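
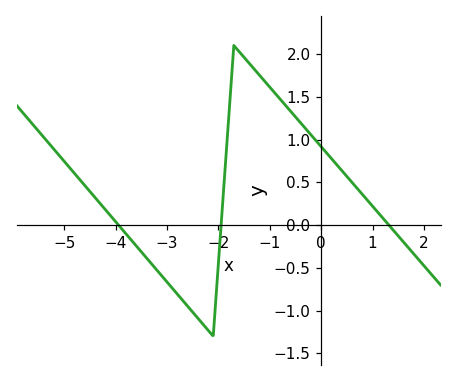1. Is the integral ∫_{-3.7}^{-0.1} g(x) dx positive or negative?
positive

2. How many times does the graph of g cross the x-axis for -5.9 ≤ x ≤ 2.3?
3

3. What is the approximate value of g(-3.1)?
-0.594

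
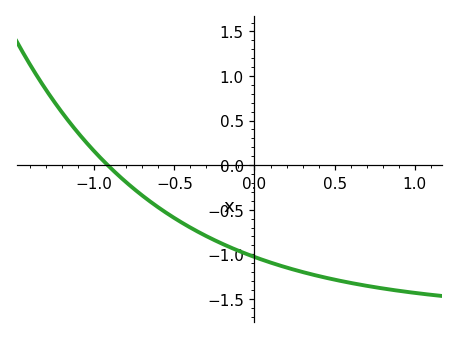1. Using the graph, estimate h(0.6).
-1.3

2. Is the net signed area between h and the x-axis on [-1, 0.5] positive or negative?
negative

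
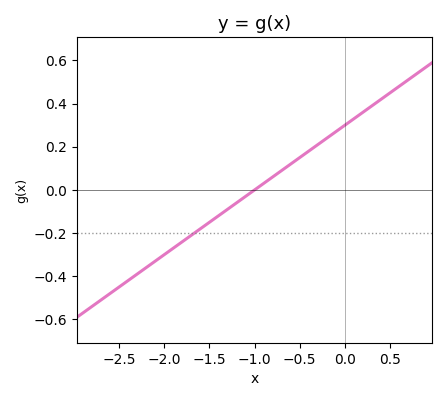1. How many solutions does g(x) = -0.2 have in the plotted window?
1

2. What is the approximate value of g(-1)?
0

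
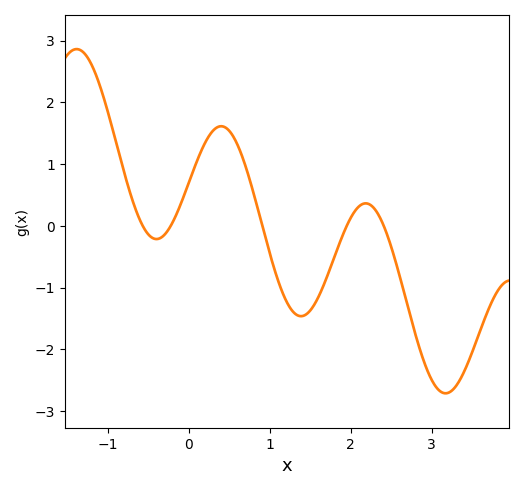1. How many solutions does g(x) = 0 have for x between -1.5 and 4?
5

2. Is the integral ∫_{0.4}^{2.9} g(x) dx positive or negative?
negative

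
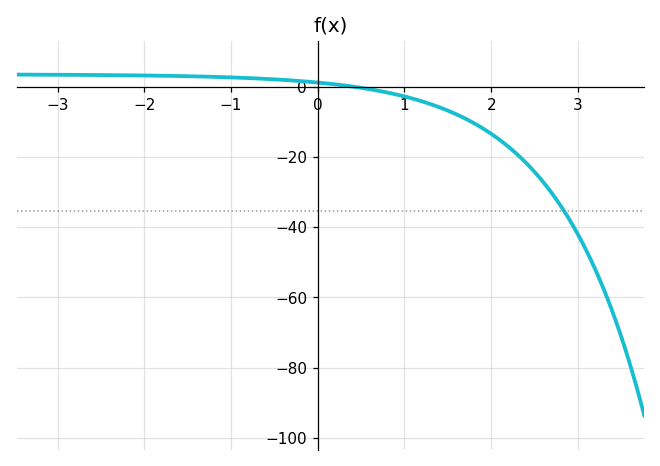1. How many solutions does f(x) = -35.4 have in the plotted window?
1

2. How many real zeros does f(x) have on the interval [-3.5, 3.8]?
1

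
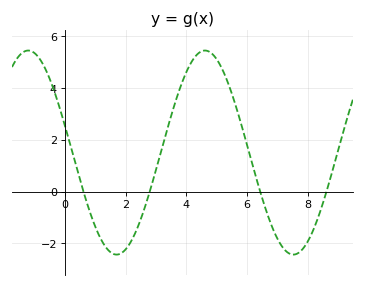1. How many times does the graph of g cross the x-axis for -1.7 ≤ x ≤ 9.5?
4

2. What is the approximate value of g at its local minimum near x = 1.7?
-2.4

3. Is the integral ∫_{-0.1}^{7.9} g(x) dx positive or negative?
positive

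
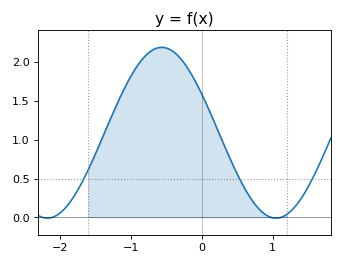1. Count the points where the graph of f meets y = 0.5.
3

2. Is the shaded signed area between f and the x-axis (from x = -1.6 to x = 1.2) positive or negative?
positive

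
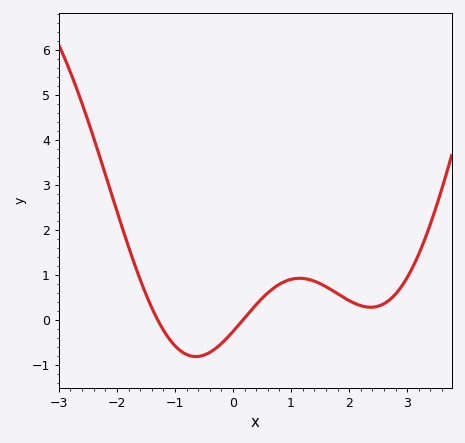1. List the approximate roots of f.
-1.3, 0.2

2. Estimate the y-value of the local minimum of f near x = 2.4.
0.3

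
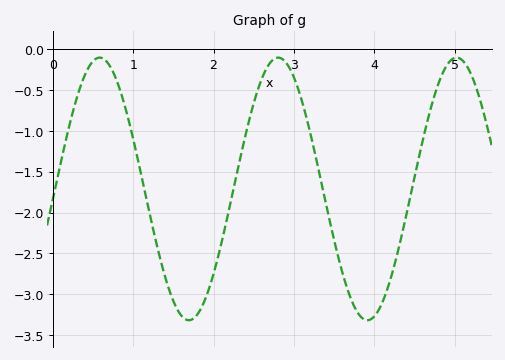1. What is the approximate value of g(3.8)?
-3.25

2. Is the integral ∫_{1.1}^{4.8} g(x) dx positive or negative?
negative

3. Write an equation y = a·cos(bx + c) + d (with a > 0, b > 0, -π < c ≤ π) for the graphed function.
y = 1.61cos(2.8x - 1.7) - 1.71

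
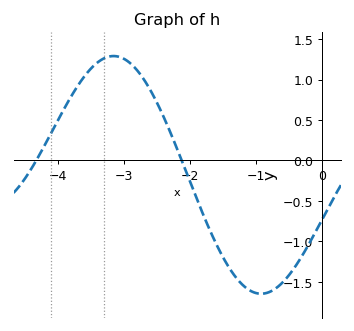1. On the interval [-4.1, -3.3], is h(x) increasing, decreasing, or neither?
increasing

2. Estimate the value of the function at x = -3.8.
0.8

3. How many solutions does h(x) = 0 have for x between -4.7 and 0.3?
2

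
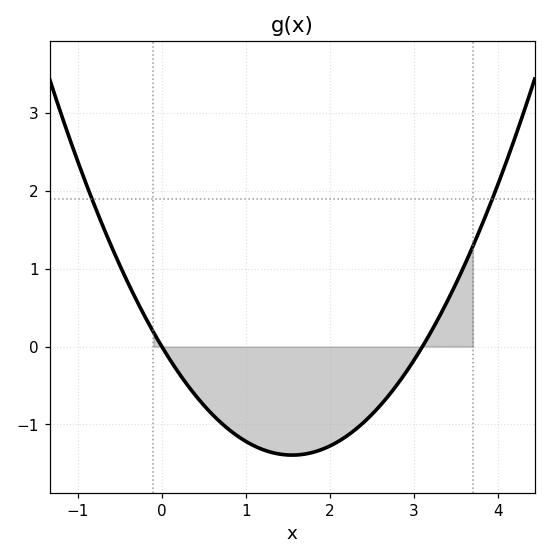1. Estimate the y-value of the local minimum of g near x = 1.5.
-1.4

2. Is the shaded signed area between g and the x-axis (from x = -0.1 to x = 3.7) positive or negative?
negative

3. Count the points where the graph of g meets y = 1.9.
2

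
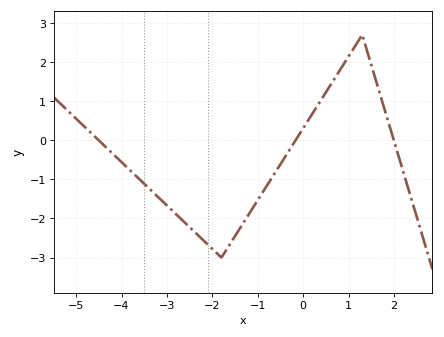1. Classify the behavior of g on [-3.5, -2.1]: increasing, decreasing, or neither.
decreasing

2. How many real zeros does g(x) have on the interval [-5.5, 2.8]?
3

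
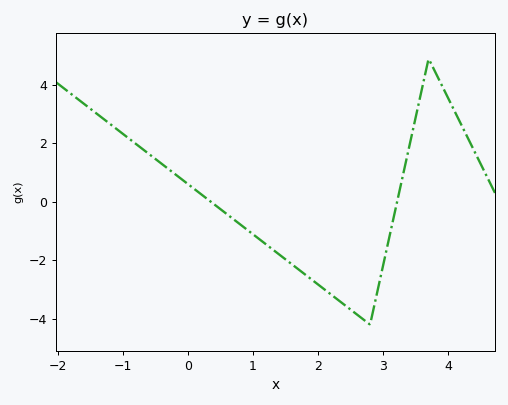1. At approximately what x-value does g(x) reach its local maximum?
3.7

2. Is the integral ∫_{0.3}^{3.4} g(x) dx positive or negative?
negative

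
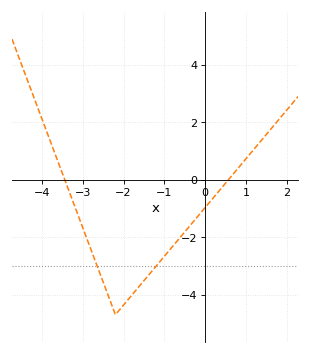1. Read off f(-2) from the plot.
-4.4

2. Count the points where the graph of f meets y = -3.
2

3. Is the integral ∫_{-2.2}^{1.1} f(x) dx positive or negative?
negative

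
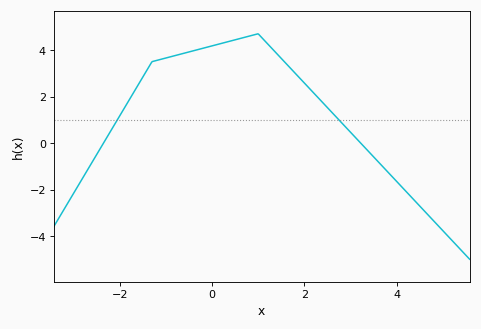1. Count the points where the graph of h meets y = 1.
2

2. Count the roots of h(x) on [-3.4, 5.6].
2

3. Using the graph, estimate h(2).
2.6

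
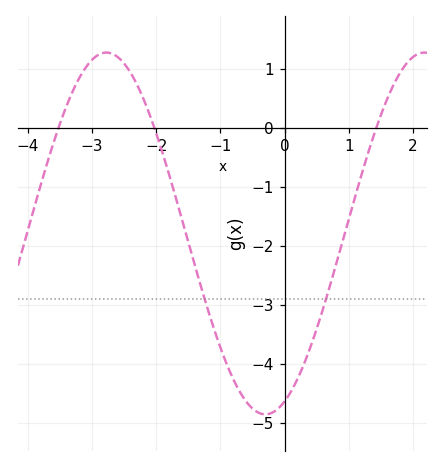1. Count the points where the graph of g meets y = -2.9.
2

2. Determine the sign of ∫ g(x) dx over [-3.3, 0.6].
negative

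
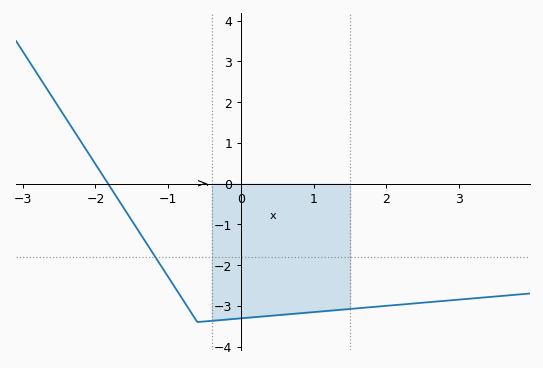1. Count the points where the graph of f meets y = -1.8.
1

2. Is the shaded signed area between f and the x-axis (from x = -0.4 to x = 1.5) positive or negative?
negative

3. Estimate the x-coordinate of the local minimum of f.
-0.6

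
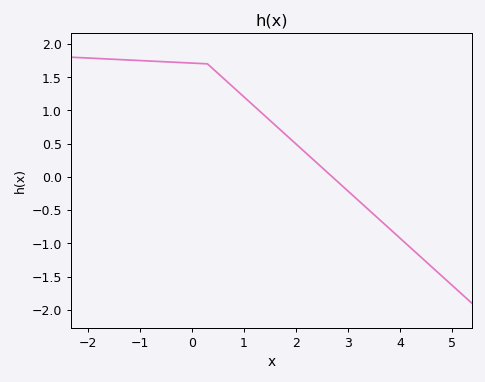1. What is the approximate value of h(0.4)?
1.63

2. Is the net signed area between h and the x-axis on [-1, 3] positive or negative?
positive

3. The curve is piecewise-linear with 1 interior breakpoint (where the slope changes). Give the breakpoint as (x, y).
(0.3, 1.7)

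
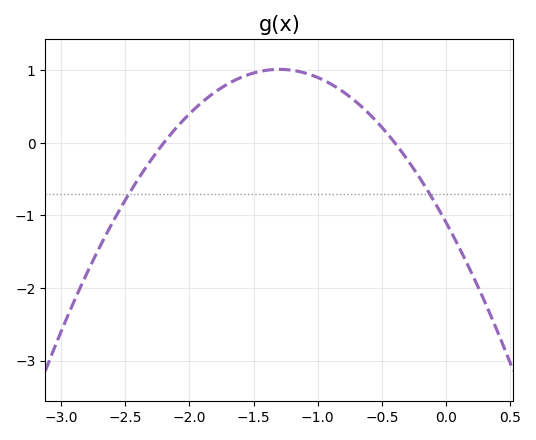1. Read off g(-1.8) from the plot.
0.7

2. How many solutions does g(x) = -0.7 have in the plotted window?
2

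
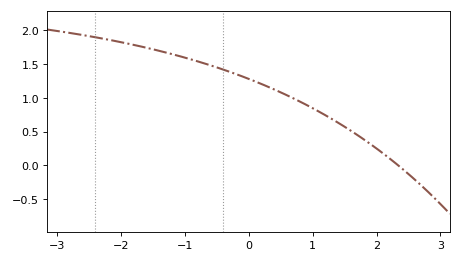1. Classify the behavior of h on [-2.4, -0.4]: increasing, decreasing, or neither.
decreasing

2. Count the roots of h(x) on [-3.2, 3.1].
1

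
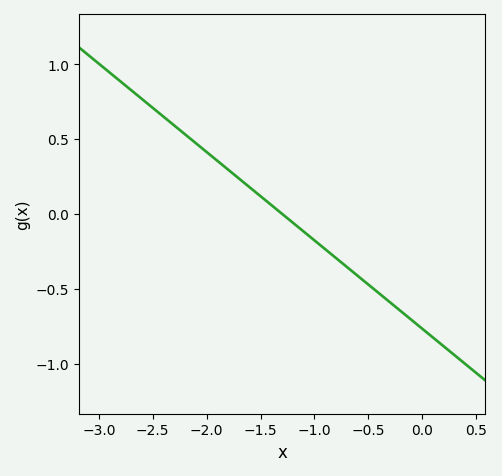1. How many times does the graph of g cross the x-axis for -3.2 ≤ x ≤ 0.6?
1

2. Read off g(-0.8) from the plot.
-0.295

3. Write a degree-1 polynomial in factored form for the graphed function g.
y = -0.59(x + 1.3)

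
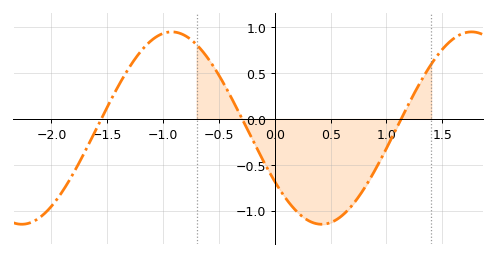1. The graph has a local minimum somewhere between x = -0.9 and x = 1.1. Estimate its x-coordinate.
0.418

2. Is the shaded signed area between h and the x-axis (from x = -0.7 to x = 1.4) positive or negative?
negative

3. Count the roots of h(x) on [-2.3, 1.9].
3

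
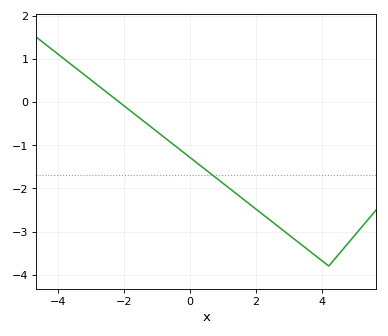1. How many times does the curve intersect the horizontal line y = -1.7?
1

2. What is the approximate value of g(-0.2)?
-1.17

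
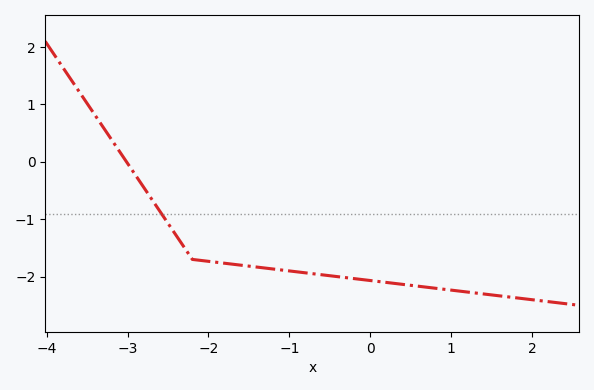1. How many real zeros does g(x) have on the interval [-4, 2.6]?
1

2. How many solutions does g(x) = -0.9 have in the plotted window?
1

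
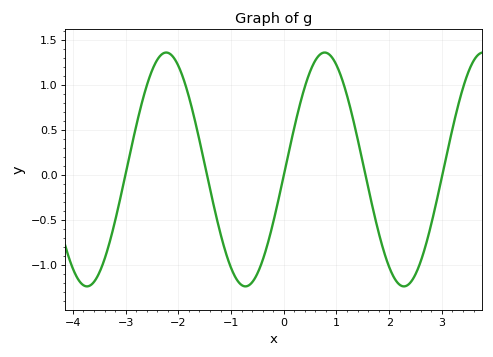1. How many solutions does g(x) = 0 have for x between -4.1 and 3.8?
5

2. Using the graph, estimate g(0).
0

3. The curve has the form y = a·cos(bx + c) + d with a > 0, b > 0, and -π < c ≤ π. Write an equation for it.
y = 1.3cos(2.1x - 1.6) + 0.06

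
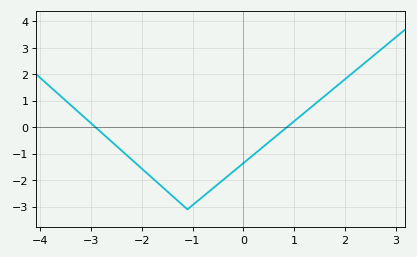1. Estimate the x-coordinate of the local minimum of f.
-1.1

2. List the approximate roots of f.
-2.91, 0.857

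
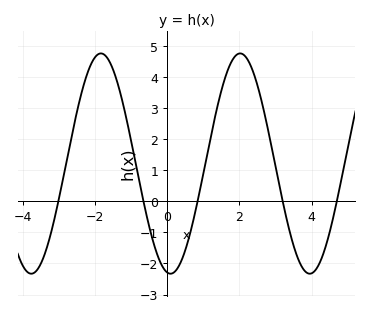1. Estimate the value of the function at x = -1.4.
3.92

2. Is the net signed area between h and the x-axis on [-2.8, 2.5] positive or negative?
positive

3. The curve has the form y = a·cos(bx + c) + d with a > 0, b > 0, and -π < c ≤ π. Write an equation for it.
y = 3.55cos(1.63x + 2.99) + 1.22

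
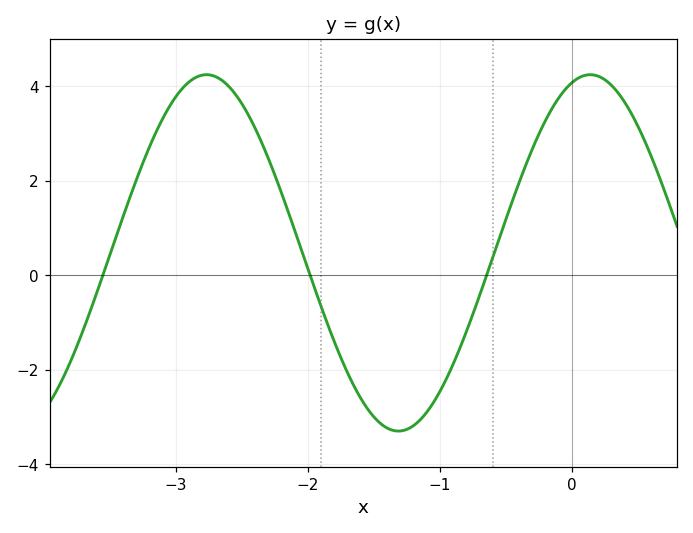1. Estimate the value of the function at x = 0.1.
4.2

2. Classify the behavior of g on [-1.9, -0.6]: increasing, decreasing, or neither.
neither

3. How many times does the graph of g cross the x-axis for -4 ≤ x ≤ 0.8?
3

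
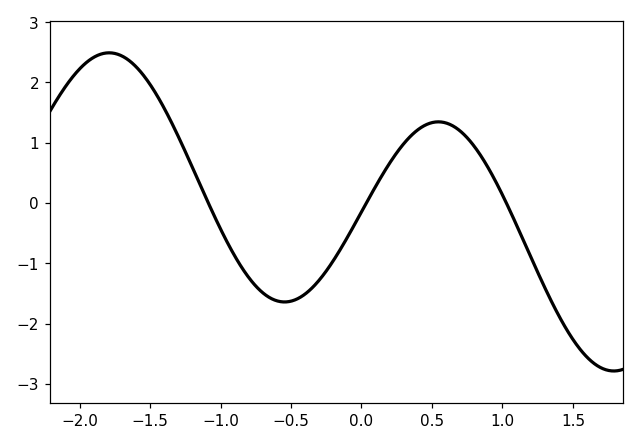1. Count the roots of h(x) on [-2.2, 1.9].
3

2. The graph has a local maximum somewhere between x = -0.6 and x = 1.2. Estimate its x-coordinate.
0.5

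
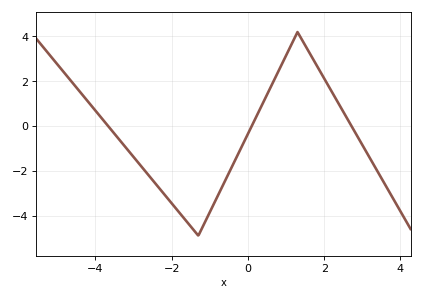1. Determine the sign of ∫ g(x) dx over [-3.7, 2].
negative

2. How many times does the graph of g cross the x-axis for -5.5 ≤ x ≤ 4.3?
3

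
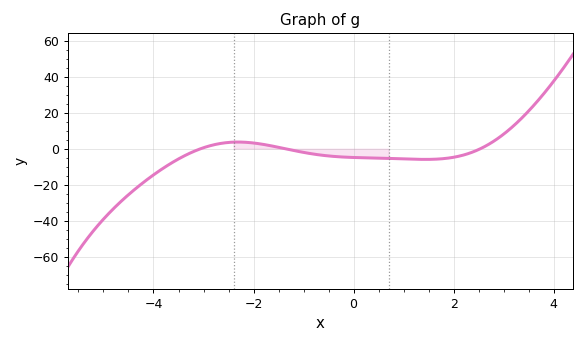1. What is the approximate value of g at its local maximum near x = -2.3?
3.69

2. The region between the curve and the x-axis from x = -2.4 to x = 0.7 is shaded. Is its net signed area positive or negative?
negative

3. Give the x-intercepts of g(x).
-3.05, -1.37, 2.54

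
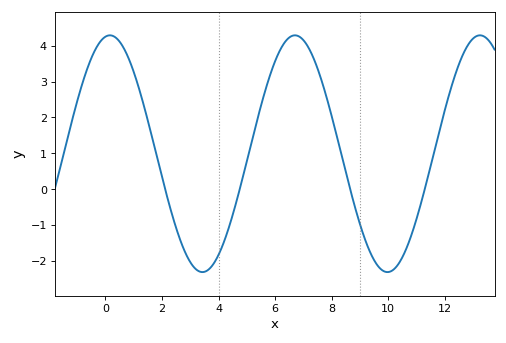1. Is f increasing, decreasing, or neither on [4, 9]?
neither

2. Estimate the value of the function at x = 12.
2.19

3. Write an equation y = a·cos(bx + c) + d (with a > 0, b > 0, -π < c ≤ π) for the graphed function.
y = 3.3cos(0.96x - 0.152) + 0.99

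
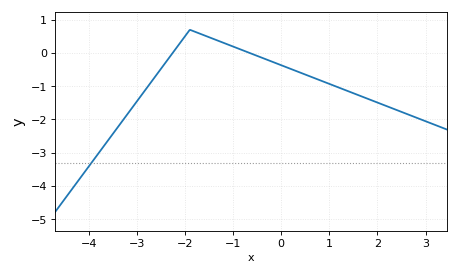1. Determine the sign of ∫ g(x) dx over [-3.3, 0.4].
negative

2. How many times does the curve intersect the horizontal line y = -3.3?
1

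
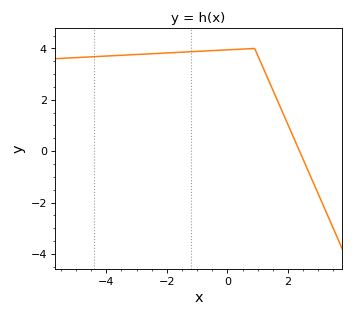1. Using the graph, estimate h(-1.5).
3.85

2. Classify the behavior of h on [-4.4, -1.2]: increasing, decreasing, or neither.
increasing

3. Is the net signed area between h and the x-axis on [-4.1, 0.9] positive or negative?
positive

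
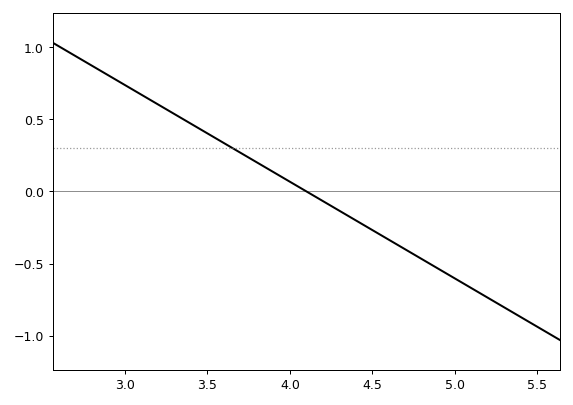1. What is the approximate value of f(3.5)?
0.4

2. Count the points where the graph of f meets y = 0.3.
1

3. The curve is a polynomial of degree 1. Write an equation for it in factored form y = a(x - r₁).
y = -0.67(x - 4.1)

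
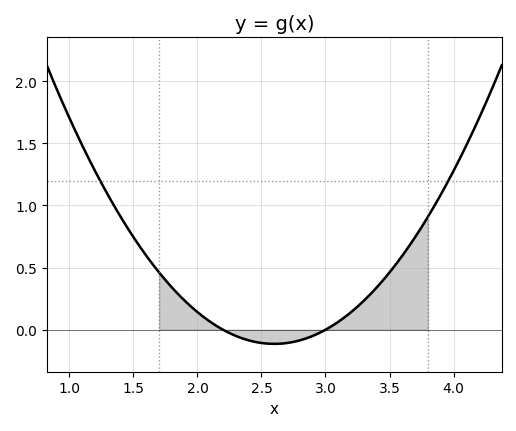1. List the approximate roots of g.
2.2, 3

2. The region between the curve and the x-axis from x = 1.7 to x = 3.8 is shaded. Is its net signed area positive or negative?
positive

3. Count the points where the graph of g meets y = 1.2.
2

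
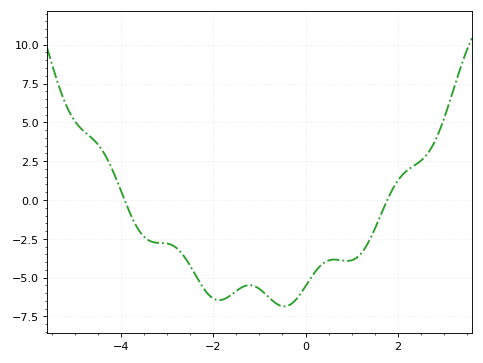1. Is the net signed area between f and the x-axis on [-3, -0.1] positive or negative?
negative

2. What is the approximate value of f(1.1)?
-3.74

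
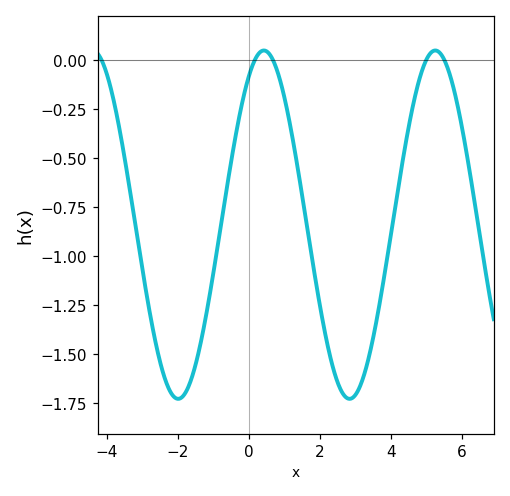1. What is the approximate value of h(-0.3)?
-0.315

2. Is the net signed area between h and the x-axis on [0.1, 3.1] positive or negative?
negative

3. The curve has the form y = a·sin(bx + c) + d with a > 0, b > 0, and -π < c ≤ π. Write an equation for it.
y = 0.89sin(1.3x + 1.02) - 0.84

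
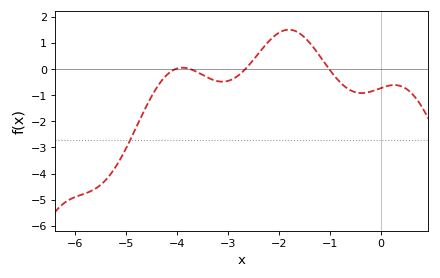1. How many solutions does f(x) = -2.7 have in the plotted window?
1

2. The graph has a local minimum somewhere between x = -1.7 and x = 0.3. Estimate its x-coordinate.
-0.4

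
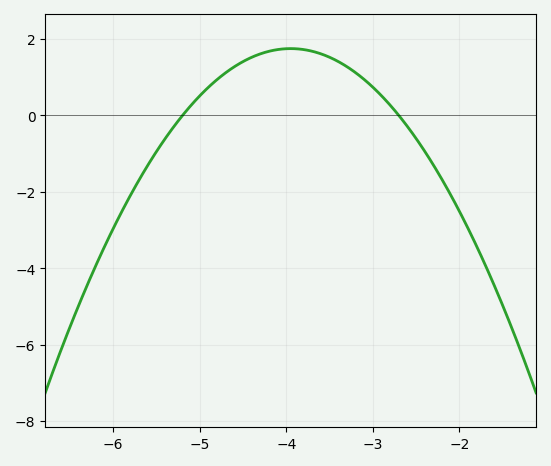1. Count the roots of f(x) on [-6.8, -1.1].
2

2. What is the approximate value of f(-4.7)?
1.12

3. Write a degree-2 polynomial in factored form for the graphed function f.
y = -1.12(x + 5.2)(x + 2.7)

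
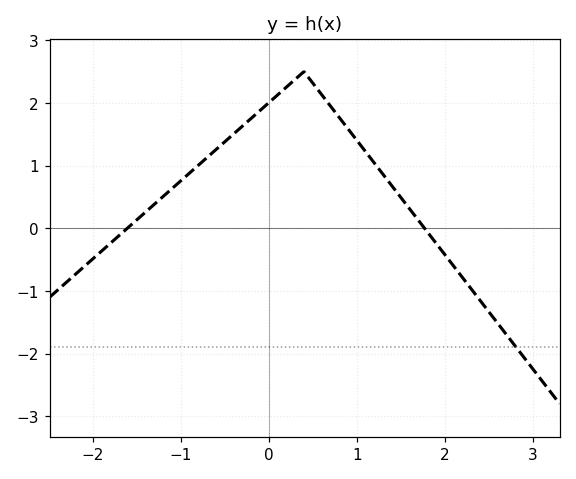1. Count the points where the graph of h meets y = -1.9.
1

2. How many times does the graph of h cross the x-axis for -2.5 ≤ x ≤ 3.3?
2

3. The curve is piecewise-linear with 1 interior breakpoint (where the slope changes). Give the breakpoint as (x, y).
(0.4, 2.5)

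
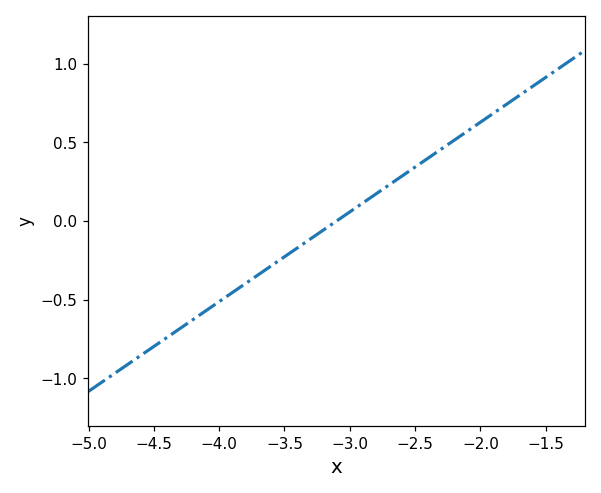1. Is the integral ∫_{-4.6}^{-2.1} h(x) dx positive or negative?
negative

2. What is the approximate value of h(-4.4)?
-0.741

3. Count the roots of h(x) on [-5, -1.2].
1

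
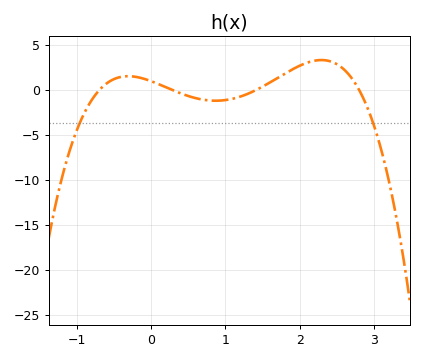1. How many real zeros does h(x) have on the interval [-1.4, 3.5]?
4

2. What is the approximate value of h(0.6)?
-0.858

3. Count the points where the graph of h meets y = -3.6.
2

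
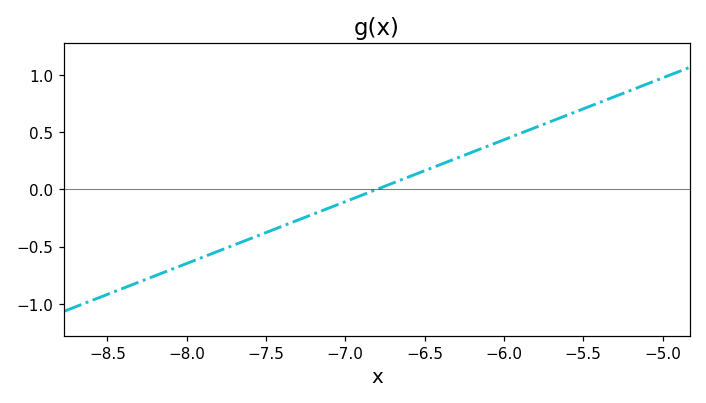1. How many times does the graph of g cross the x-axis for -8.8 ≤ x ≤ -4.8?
1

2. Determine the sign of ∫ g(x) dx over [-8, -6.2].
negative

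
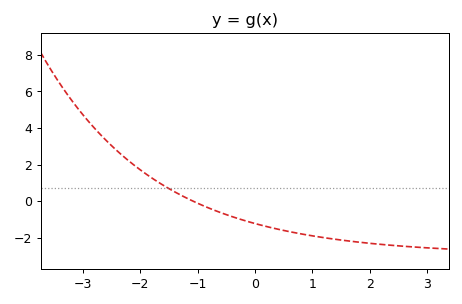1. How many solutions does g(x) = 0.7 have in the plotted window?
1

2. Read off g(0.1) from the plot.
-1.4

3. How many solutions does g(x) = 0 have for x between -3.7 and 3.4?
1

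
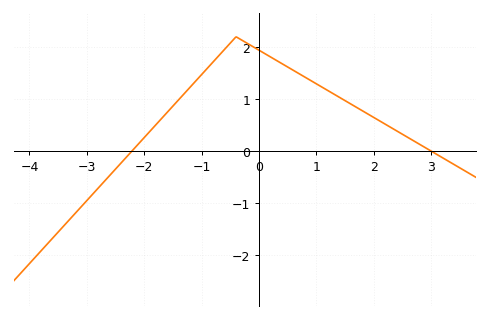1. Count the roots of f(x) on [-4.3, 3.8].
2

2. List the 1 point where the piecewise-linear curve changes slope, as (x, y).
(-0.4, 2.2)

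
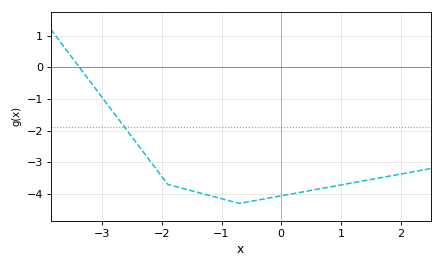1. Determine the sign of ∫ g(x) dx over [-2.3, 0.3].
negative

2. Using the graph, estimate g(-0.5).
-4.23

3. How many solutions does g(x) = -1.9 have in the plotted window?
1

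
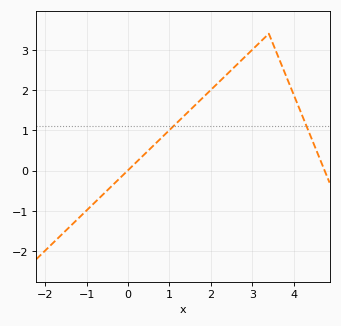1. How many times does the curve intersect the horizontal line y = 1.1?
2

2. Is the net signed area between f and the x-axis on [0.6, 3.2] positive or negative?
positive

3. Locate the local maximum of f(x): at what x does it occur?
3.4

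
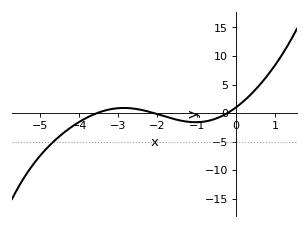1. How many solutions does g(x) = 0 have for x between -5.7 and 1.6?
3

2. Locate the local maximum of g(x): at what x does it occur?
-2.85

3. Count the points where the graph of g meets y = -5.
1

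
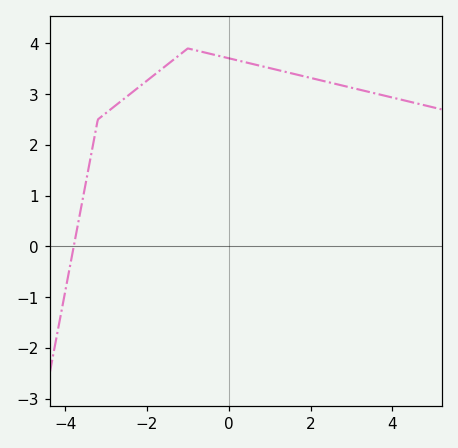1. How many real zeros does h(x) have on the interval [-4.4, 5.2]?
1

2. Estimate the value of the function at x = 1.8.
3.4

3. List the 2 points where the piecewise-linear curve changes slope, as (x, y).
(-3.2, 2.5); (-1, 3.9)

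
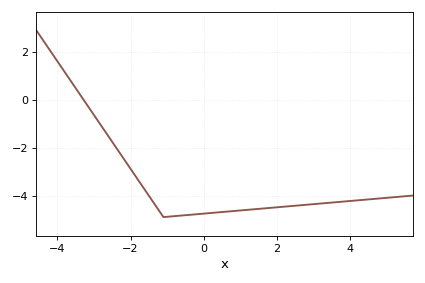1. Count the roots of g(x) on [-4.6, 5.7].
1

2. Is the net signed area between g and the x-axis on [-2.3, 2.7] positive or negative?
negative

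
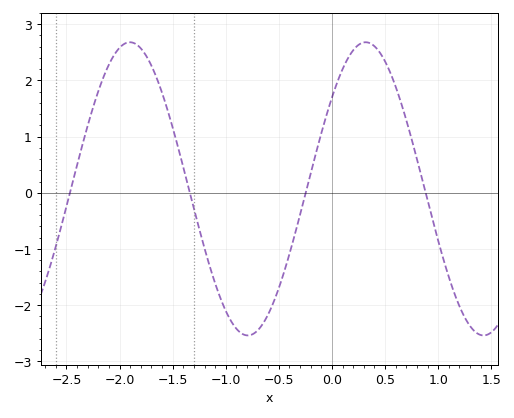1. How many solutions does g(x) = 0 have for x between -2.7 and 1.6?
4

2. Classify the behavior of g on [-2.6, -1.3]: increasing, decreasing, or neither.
neither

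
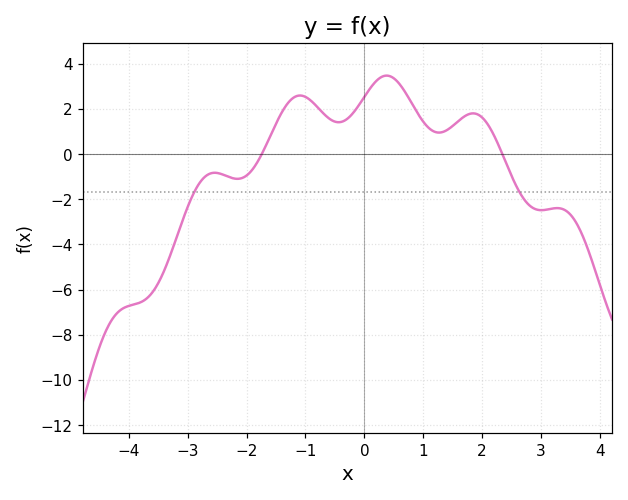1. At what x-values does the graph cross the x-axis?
-1.8, 2.4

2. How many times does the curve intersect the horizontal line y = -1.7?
2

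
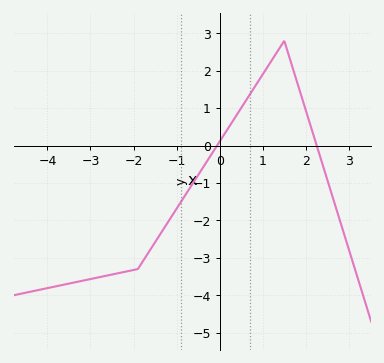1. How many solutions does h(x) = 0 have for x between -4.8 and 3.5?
2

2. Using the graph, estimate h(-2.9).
-3.54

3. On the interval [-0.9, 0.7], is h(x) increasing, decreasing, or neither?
increasing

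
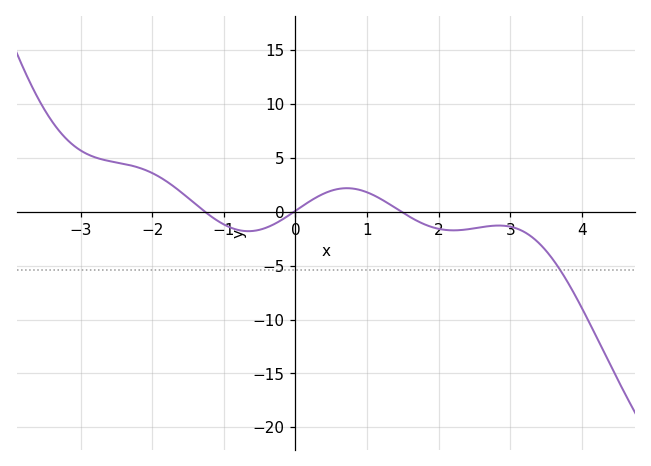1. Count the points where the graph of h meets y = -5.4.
1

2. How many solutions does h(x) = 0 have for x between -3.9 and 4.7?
3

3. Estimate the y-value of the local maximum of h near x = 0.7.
2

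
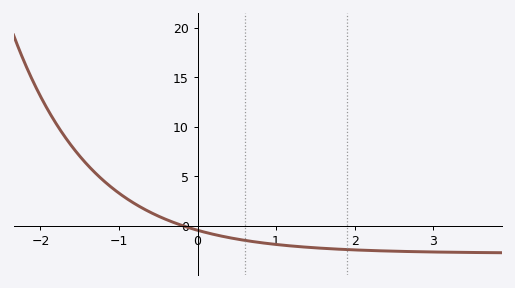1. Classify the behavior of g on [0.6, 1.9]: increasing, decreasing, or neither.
decreasing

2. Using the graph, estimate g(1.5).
-2.24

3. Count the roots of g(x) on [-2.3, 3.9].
1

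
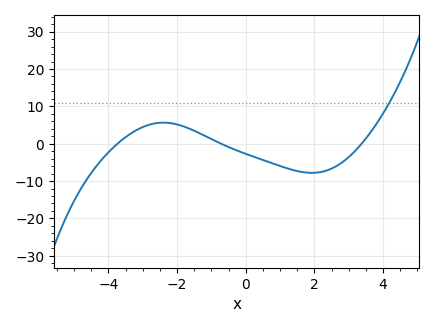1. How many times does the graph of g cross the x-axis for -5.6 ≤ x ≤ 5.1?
3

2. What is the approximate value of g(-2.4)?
5.64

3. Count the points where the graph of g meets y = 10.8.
1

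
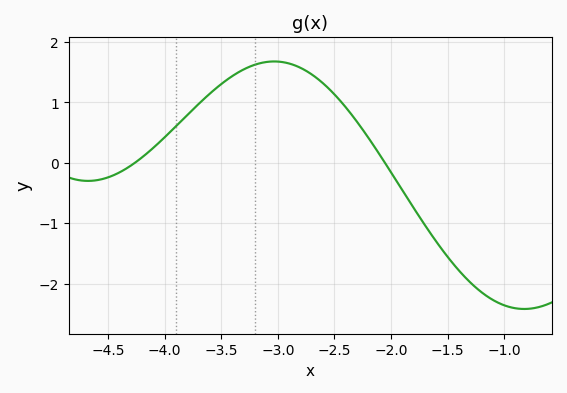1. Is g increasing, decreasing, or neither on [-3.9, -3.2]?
increasing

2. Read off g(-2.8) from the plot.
1.6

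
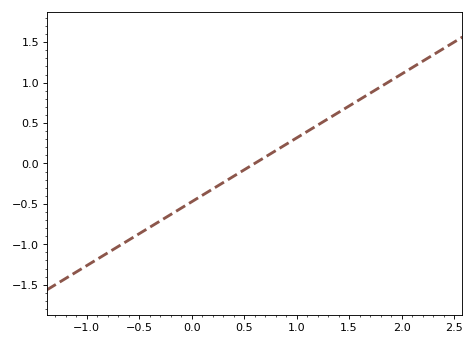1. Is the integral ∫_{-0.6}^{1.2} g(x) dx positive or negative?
negative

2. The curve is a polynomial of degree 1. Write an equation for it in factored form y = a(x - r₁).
y = 0.79(x - 0.6)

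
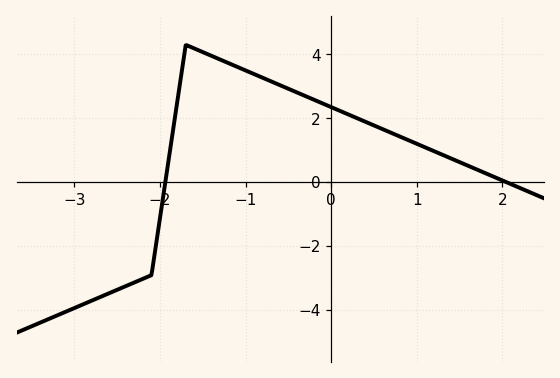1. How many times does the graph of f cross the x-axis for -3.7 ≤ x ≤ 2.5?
2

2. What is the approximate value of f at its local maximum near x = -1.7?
4.2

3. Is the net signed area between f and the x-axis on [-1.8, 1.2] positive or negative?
positive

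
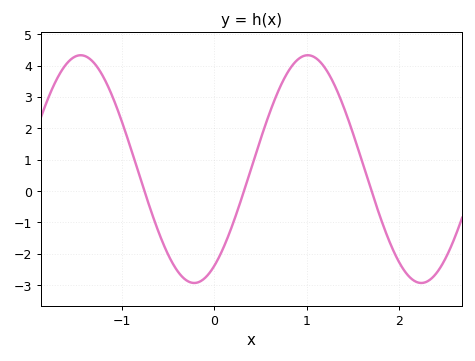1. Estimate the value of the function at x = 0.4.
0.7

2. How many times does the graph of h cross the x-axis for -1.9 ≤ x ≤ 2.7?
3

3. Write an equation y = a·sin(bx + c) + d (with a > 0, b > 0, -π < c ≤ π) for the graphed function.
y = 3.63sin(2.5x - 1) + 0.7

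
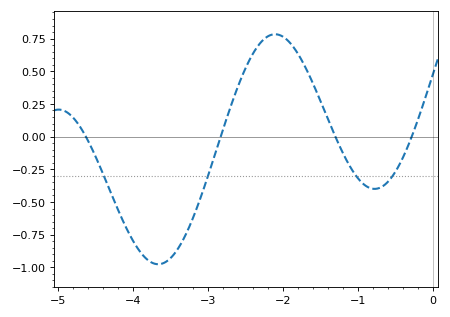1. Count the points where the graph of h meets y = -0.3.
4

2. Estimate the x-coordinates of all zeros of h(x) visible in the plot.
-4.6, -2.8, -1.3, -0.3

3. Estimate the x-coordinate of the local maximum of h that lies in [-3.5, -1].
-2.1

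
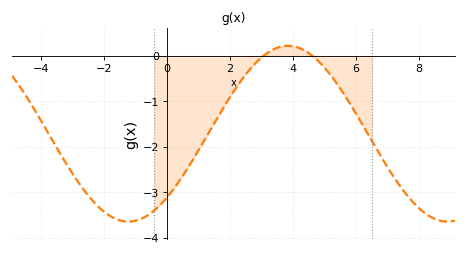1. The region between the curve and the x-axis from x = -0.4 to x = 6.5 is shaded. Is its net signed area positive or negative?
negative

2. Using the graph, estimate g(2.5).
-0.407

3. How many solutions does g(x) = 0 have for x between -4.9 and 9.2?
2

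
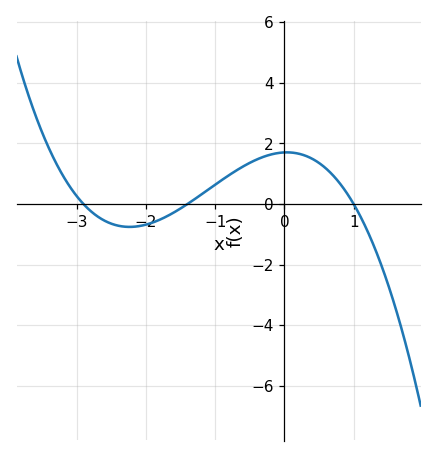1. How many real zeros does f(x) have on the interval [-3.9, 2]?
3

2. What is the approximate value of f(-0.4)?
1.4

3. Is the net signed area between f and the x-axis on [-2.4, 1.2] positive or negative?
positive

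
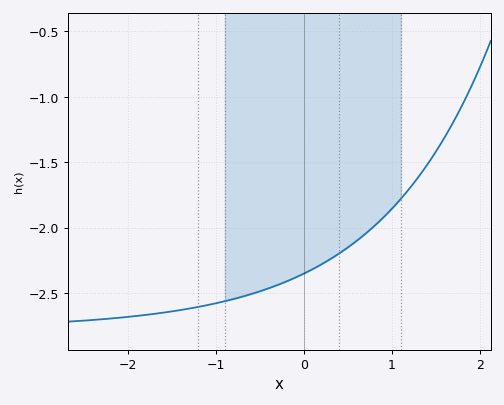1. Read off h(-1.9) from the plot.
-2.65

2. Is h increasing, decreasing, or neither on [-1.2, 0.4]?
increasing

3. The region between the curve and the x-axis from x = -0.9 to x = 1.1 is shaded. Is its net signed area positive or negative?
negative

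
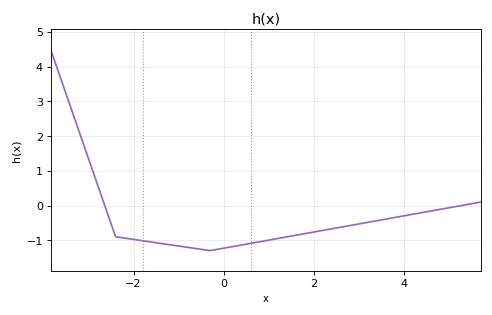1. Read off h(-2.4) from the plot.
-0.9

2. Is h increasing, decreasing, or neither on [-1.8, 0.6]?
neither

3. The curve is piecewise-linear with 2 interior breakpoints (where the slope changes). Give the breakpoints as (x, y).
(-2.4, -0.9); (-0.3, -1.3)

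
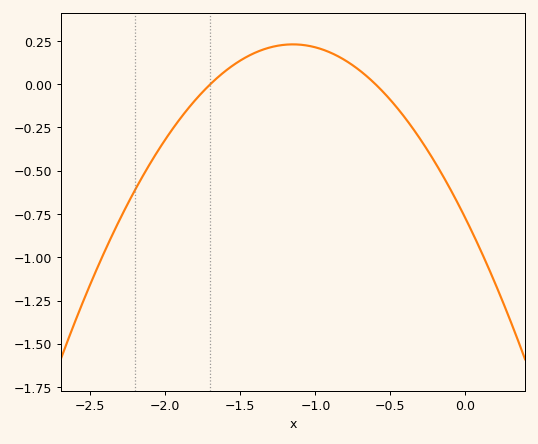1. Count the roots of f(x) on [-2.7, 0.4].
2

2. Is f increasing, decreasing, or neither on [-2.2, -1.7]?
increasing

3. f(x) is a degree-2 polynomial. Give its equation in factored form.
y = -0.76(x + 1.7)(x + 0.6)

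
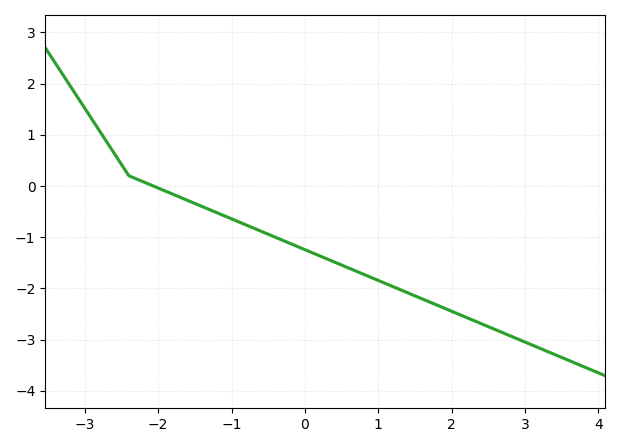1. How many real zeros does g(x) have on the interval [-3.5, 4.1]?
1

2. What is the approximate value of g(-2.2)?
0.1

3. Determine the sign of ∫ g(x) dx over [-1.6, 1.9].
negative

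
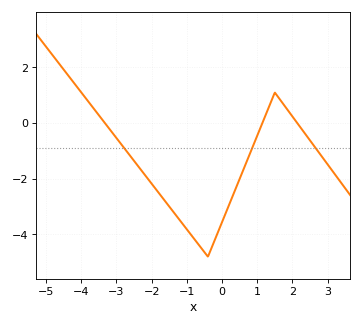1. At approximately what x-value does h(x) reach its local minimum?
-0.399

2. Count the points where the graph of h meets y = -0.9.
3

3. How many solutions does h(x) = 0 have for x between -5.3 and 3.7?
3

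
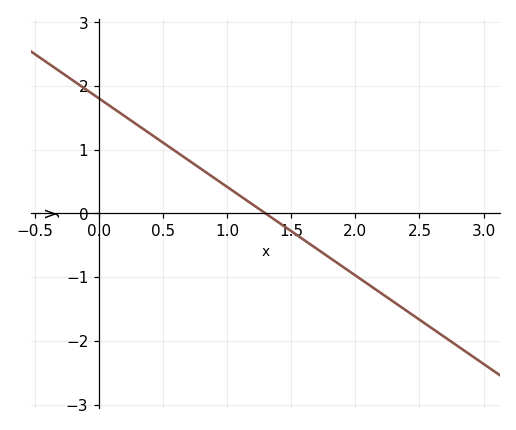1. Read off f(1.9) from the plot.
-0.834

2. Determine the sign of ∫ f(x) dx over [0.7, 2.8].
negative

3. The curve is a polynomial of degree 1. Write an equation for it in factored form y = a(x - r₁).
y = -1.39(x - 1.3)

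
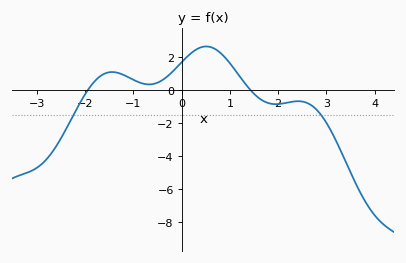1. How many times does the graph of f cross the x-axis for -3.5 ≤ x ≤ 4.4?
2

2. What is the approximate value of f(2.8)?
-1.19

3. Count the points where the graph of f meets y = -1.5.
2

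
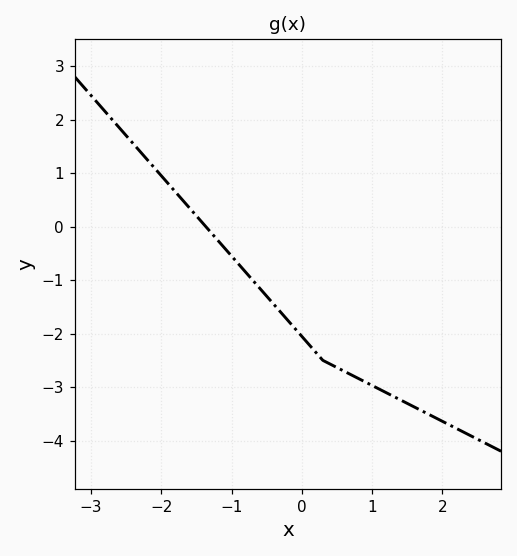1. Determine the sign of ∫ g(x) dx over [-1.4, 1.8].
negative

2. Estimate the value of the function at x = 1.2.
-3.1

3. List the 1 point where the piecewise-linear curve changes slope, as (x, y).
(0.3, -2.5)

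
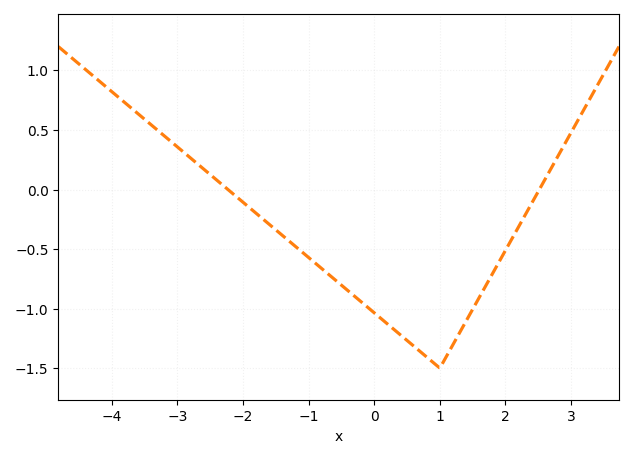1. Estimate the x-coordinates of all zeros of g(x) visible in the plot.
-2.2, 2.6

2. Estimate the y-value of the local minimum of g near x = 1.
-1.5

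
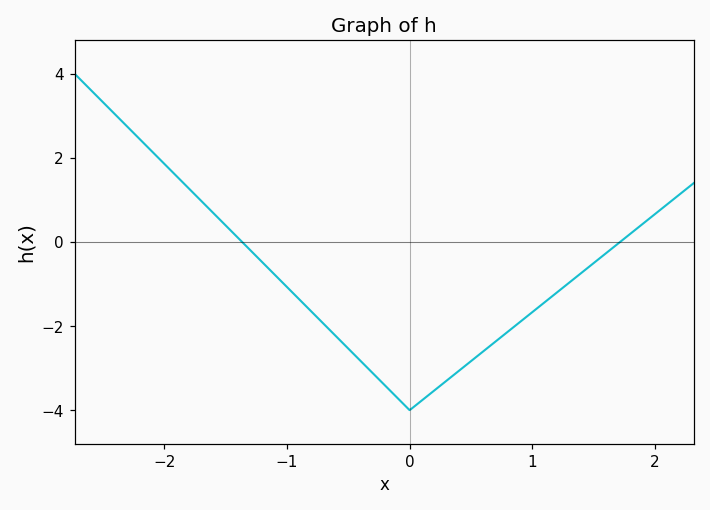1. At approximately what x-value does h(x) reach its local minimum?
-0.001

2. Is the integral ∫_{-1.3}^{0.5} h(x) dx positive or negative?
negative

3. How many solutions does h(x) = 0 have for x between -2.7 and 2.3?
2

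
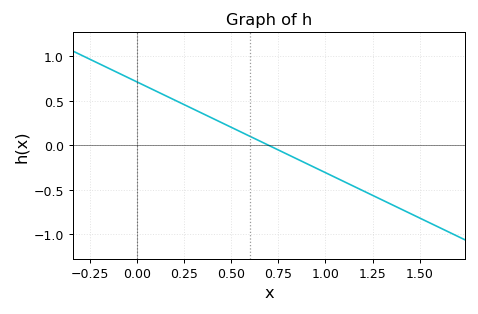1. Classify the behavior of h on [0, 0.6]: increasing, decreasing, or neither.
decreasing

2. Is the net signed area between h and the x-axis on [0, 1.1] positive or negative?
positive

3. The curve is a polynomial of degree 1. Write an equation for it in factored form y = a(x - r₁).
y = -1.02(x - 0.7)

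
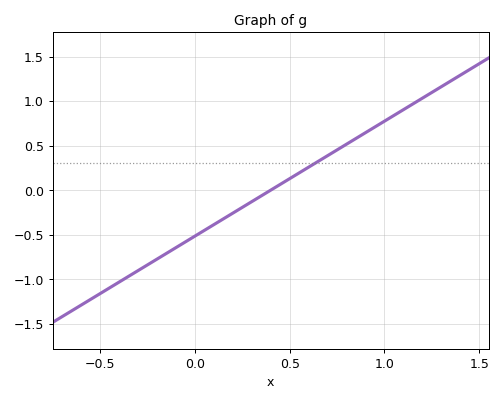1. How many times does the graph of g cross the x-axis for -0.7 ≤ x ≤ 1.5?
1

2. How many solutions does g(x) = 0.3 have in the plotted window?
1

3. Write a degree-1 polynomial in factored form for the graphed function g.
y = 1.29(x - 0.4)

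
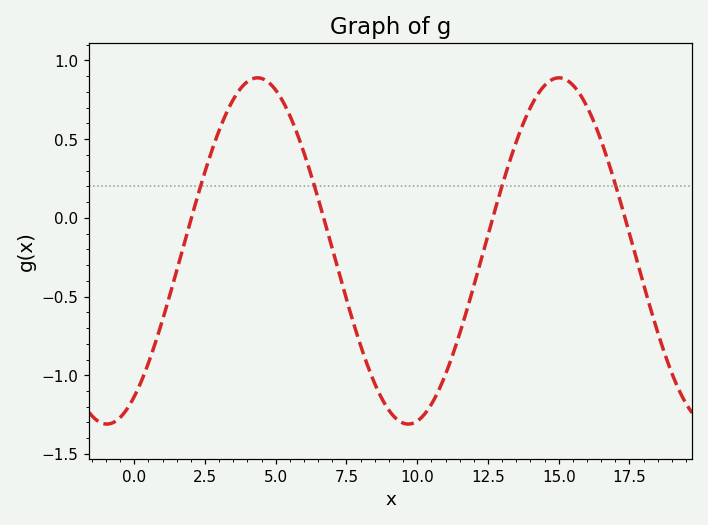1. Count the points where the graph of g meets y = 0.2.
4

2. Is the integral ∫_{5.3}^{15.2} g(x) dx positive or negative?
negative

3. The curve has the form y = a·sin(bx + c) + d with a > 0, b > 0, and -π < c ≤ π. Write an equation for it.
y = 1.1sin(0.59x - 1) - 0.21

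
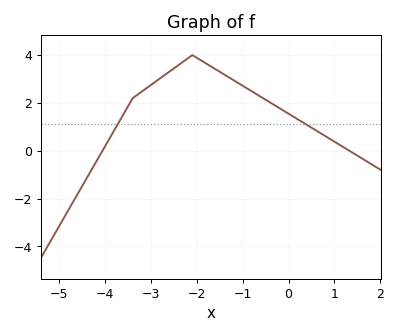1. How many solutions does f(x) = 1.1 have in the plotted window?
2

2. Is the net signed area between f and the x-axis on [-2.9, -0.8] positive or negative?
positive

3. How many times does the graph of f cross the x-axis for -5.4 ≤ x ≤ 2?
2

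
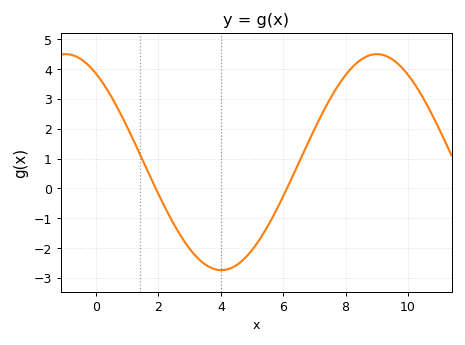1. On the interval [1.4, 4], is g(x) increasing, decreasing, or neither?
decreasing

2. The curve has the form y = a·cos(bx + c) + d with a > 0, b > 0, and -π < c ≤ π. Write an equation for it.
y = 3.62cos(0.63x + 0.612) + 0.88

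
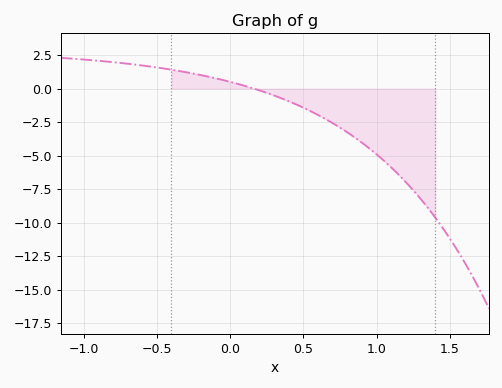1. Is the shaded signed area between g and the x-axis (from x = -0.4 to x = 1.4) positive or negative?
negative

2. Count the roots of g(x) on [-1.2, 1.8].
1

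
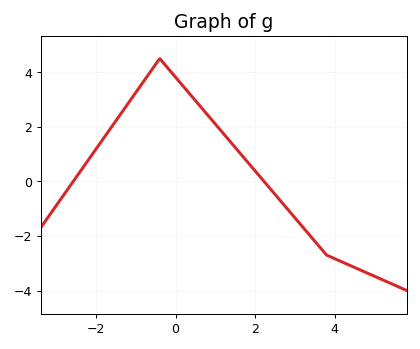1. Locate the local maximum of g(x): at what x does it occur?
-0.4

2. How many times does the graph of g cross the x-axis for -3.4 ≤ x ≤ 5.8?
2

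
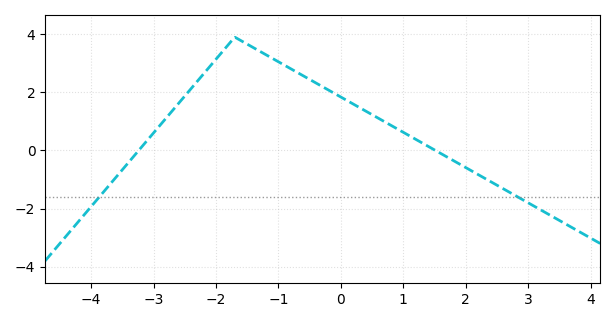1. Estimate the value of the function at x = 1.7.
-0.225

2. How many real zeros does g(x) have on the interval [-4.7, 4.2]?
2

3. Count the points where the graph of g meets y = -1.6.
2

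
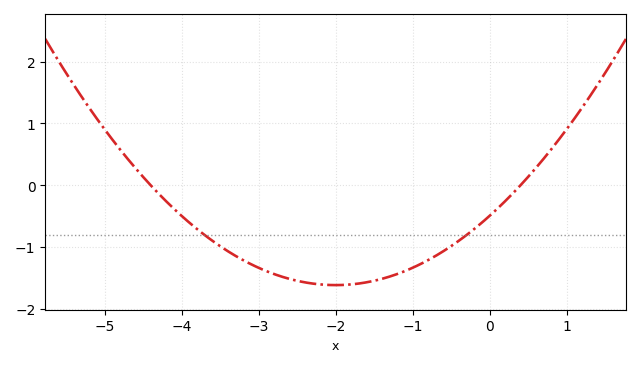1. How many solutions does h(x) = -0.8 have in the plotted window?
2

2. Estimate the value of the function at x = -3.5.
-0.983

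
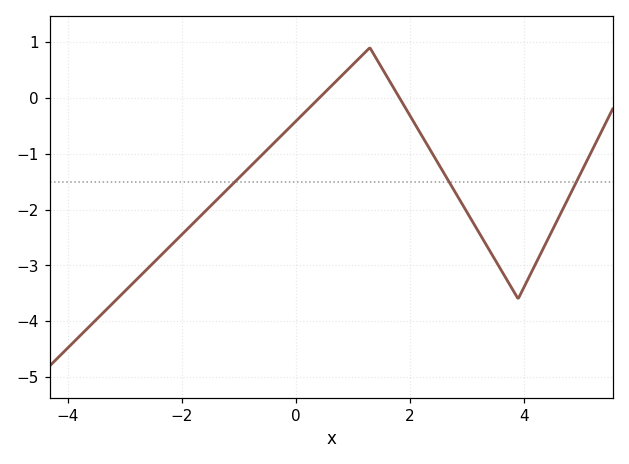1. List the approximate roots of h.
0.4, 1.8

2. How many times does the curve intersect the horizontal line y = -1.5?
3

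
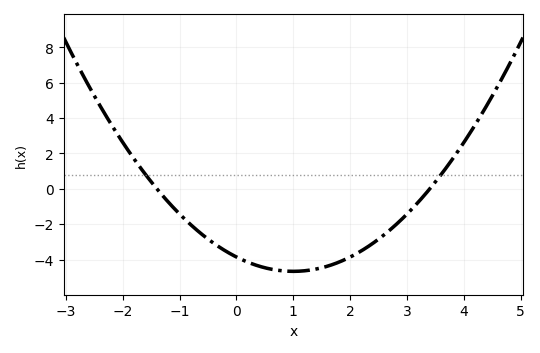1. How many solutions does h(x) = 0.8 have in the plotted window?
2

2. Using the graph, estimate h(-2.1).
3.12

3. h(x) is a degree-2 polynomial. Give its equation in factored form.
y = 0.81(x + 1.4)(x - 3.4)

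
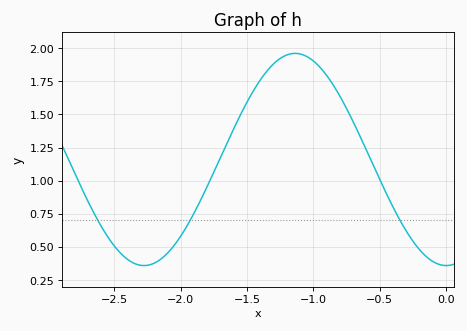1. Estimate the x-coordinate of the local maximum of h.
-1.14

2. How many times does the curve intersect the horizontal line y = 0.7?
3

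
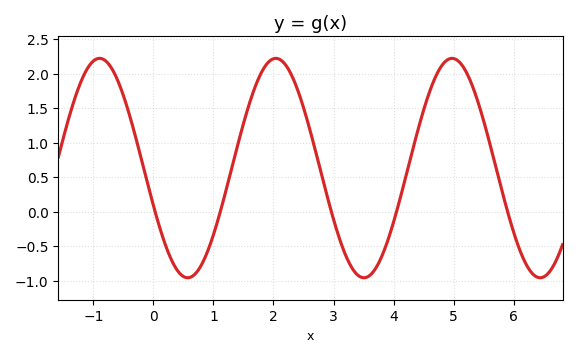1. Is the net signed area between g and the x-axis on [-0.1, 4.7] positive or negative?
positive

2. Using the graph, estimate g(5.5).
1.3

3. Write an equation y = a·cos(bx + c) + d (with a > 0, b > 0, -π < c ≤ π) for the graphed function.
y = 1.59cos(2.1x + 1.9) + 0.63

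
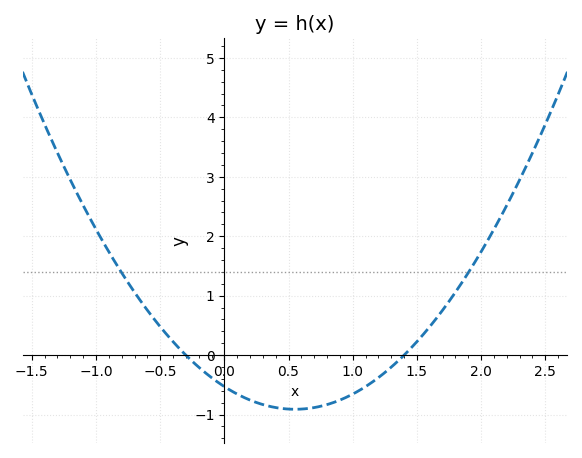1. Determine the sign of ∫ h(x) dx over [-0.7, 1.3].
negative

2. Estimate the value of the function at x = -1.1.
2.5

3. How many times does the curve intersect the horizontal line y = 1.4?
2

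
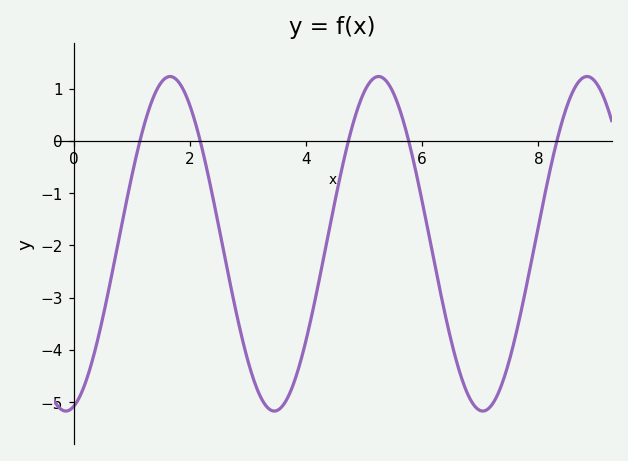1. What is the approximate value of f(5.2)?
1.2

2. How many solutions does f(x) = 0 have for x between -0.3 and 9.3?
5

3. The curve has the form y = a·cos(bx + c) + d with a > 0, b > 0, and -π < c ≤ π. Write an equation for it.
y = 3.2cos(1.8x - 2.9) - 1.97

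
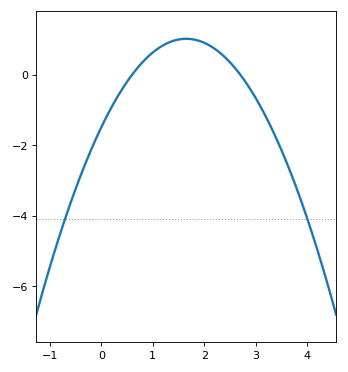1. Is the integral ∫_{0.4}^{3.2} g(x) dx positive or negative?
positive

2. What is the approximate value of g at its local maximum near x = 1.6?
1.01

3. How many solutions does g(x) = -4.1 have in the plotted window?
2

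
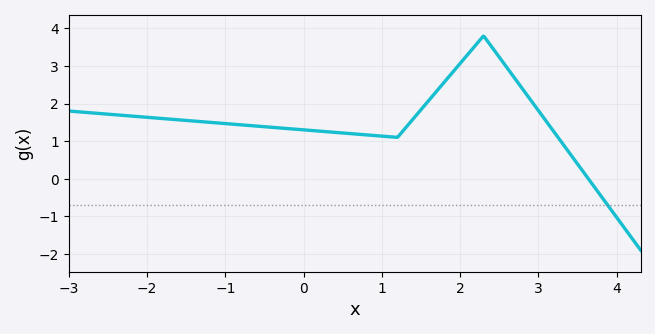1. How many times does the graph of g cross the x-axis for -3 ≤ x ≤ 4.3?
1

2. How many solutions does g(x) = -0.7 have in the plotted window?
1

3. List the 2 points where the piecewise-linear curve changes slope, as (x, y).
(1.2, 1.1); (2.3, 3.8)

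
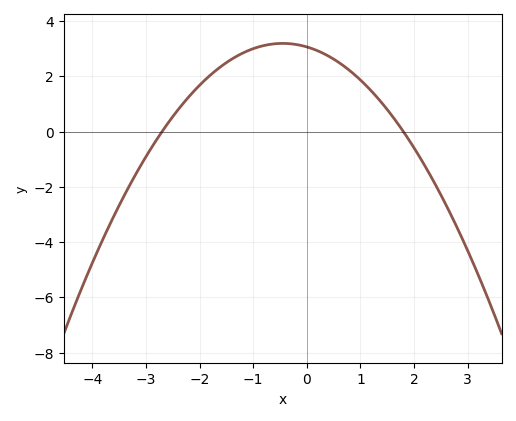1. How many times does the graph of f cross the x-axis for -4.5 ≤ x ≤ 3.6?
2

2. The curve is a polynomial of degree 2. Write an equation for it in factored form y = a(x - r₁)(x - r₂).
y = -0.63(x + 2.7)(x - 1.8)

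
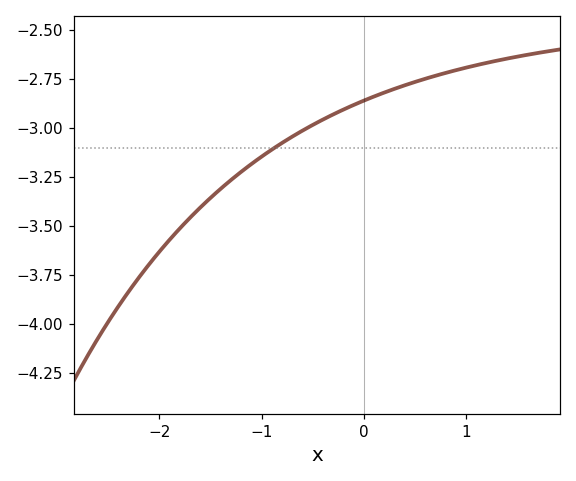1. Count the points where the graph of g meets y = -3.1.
1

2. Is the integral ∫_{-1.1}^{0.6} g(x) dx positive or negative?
negative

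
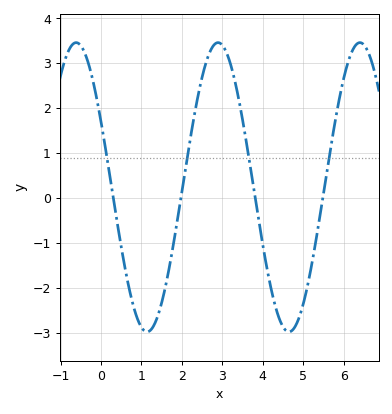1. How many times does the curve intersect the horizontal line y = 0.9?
4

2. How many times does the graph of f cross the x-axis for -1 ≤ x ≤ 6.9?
4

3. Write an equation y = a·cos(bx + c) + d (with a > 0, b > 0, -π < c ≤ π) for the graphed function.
y = 3.22cos(1.79x + 1.1) + 0.24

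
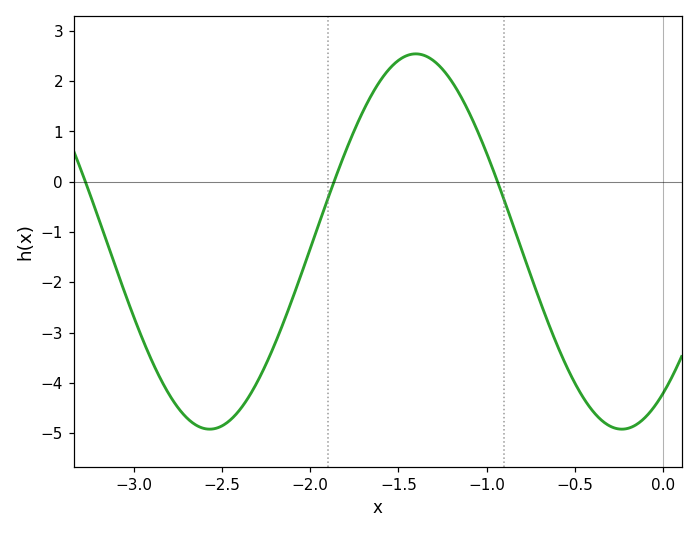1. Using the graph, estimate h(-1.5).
2.4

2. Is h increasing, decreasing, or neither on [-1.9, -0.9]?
neither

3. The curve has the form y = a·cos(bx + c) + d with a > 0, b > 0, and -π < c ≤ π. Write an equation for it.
y = 3.73cos(2.7x - 2.5) - 1.19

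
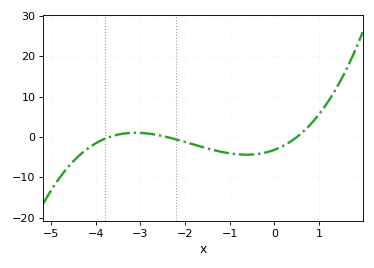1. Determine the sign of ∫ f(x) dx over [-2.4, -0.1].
negative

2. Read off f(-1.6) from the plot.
-3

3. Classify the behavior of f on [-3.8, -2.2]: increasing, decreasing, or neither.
neither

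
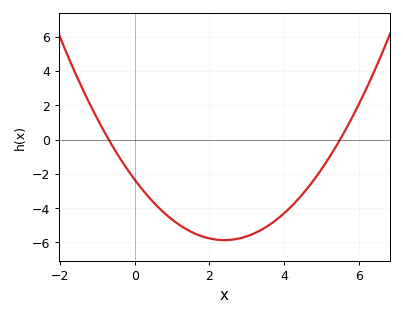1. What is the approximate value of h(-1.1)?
1.6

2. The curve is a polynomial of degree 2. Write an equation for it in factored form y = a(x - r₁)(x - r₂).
y = 0.61(x + 0.7)(x - 5.5)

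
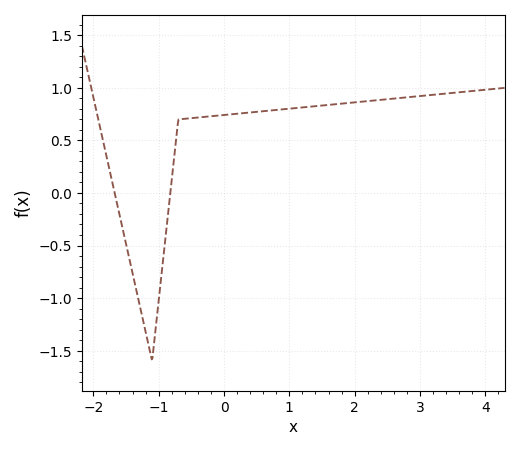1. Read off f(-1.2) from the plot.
-1.3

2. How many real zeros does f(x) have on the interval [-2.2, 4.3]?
2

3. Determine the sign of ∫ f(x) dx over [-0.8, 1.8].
positive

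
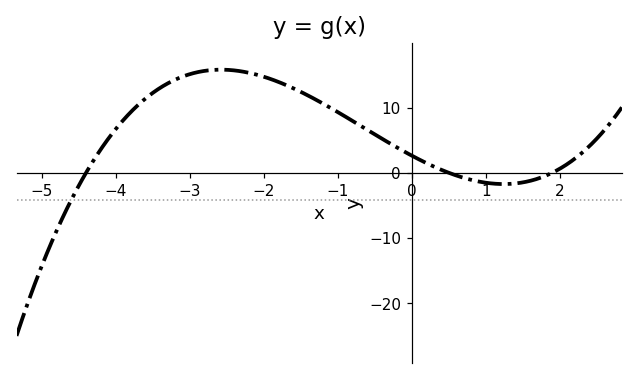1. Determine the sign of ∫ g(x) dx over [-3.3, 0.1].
positive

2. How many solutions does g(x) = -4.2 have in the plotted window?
1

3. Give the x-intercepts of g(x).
-4.4, 0.4, 1.8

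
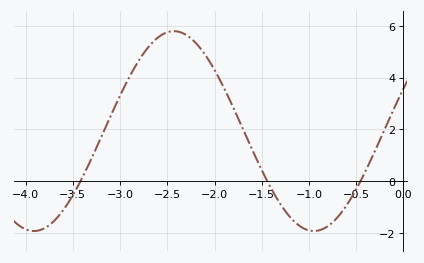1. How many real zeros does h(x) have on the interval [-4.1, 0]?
3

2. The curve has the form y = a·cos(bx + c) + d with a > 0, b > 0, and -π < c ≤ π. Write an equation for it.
y = 3.86cos(2.12x - 1.13) + 1.93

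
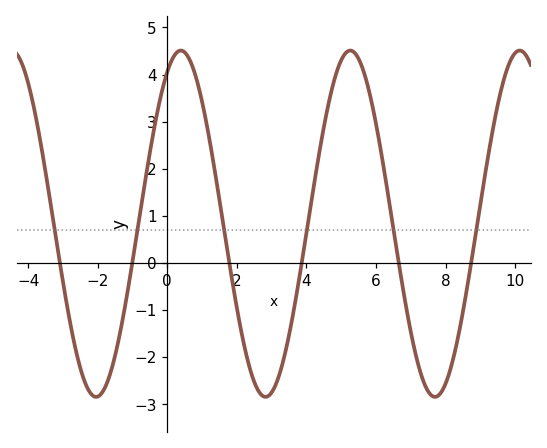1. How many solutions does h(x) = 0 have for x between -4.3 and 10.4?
6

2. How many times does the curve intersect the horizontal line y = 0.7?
6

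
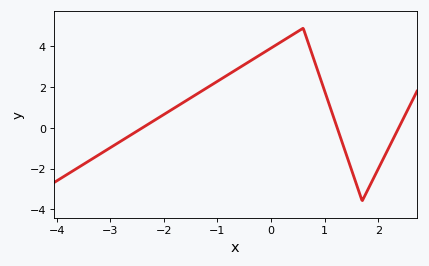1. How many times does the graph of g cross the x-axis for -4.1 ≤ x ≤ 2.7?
3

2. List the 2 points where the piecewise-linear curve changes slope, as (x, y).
(0.6, 4.9); (1.7, -3.6)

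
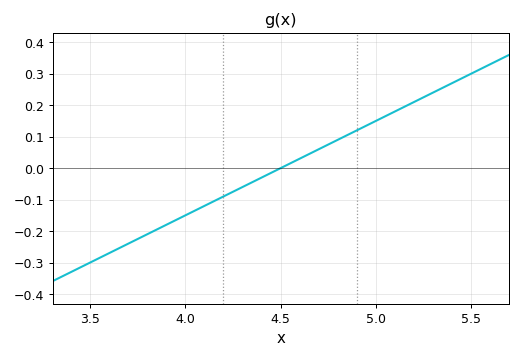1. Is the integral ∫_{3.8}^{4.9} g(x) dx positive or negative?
negative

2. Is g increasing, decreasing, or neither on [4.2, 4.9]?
increasing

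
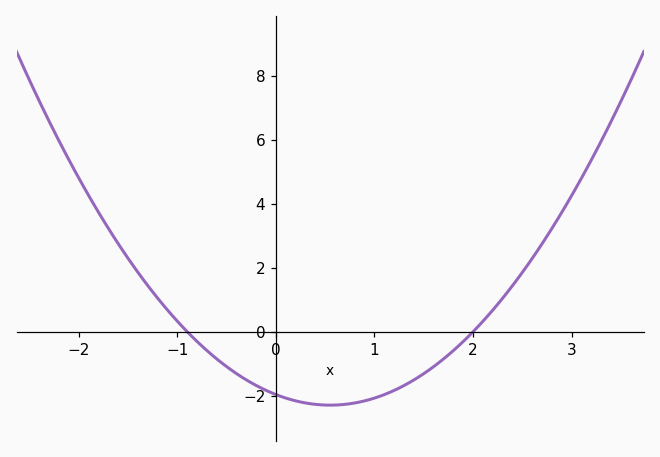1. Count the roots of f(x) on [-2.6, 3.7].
2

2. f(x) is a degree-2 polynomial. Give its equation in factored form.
y = 1.09(x + 0.9)(x - 2)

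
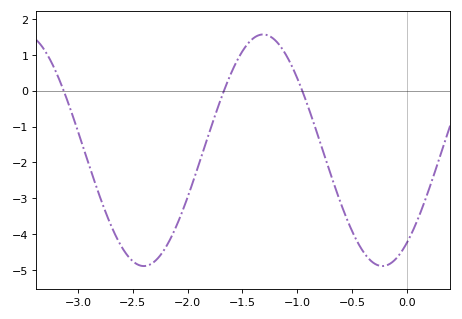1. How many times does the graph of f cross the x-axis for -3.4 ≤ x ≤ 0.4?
3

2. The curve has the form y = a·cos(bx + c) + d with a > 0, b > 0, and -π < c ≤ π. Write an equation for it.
y = 3.23cos(2.9x - 2.5) - 1.66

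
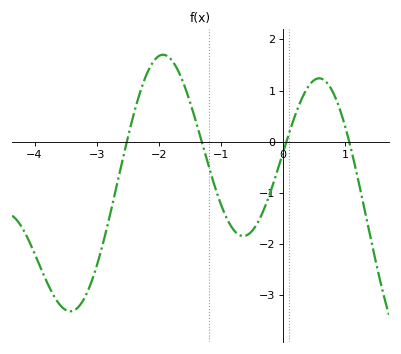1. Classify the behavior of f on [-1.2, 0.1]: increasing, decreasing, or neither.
neither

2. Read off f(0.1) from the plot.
0.184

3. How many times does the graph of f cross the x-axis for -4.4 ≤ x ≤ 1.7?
4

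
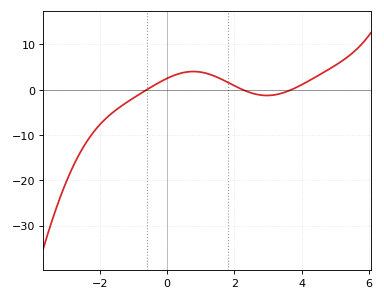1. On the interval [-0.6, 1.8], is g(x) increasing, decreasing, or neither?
neither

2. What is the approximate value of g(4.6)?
3.62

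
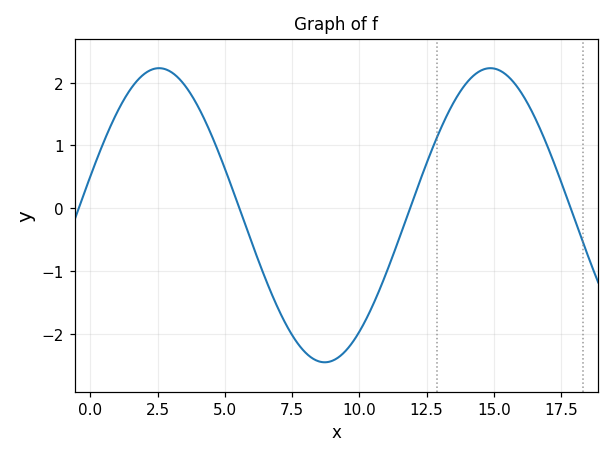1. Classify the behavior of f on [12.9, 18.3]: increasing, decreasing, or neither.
neither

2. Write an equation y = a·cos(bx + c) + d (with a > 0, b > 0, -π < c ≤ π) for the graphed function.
y = 2.34cos(0.51x - 1.3) - 0.11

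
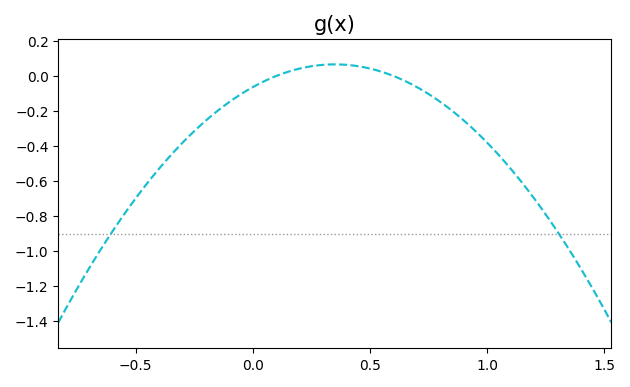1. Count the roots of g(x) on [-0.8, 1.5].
2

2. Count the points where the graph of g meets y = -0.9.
2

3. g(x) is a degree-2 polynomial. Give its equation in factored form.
y = -1.06(x - 0.1)(x - 0.6)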